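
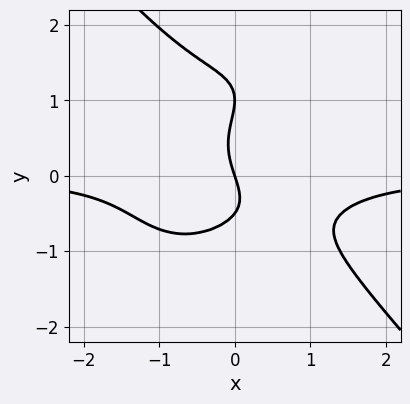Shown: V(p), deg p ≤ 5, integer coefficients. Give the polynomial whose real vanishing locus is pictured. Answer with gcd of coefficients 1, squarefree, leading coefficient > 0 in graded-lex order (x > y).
3*x^3*y + 2*y^4 - 3*y^3 + 3*x + y

1. The degree is 4 — the shape is more complex than any degree-3 curve.
2. Reading off the gridlines: among the integer gridlines, it crosses the y-axis at y ∈ {0, 1}; it crosses the x-axis at the gridline x = 0.
3. These observations pin down the coefficients.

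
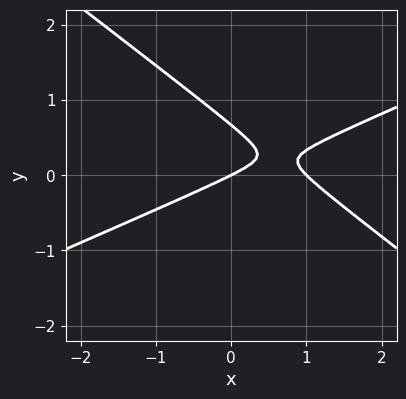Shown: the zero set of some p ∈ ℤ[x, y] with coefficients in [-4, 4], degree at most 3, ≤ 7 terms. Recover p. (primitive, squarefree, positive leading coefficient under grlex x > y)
(a) Degree: no degree-1 curve has this shape, so deg p = 2.
(b) From the visible intercepts: the x-axis gridline crossings are at x ∈ {0, 1}; it crosses the y-axis at the gridline y = 0.
(c) These observations pin down the coefficients.

x^2 - x*y - 3*y^2 - x + 2*y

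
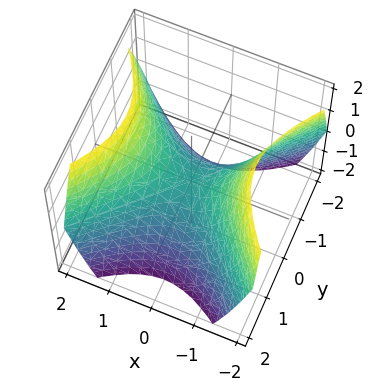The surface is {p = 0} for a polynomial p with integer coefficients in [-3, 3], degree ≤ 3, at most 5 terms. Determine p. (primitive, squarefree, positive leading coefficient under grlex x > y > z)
Degree: a hyperbolic paraboloid; a quadric, so deg p = 2.
Symmetries: the x ↦ −x reflection is a symmetry, so x appears only in even powers; the y ↦ −y reflection is a symmetry, so y appears only in even powers.
From the visible intercepts: it meets the y-axis at y = 0 (among the integer gridlines); it crosses the x-axis at the gridline x = 0; it crosses the z-axis at the gridline z = 0.
These observations pin down the coefficients.

x^2 - y^2 - z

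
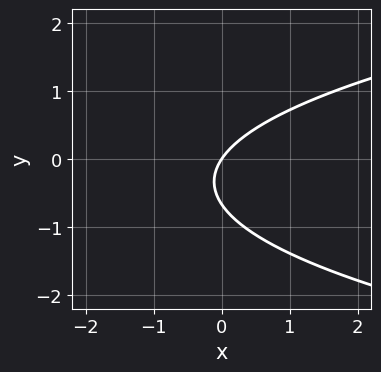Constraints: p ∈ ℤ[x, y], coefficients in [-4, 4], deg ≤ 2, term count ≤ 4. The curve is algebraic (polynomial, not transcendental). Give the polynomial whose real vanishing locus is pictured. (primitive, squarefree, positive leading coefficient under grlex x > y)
(a) The degree is 2 — the shape is more complex than any degree-1 curve.
(b) Against the integer gridlines: one y-axis crossing is at y = 0; one x-axis crossing is at x = 0.
(c) Assembling these constraints gives the stated polynomial.

3*y^2 - 3*x + 2*y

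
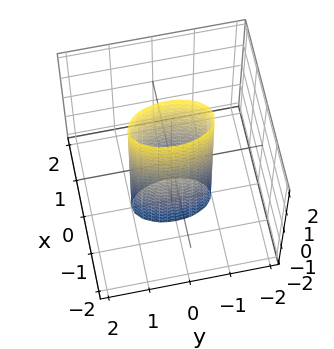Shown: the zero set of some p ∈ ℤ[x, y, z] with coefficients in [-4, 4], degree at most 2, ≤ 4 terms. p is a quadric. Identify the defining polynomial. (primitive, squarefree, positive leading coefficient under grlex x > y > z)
3*x^2 + y^2 - 1

First, the degree is 2 — a cylinder; a quadric.
Next, symmetries: mirror symmetry z ↦ −z ⇒ only even powers of z; mirror symmetry x ↦ −x ⇒ only even powers of x; it's symmetric under y → −y, forcing even powers of y.
Then, observable constraints: the y-axis gridline crossings are at y ∈ {-1, 1}; no z-intercept at any integer in the box.
Finally, the integer polynomial consistent with all of this is the stated p.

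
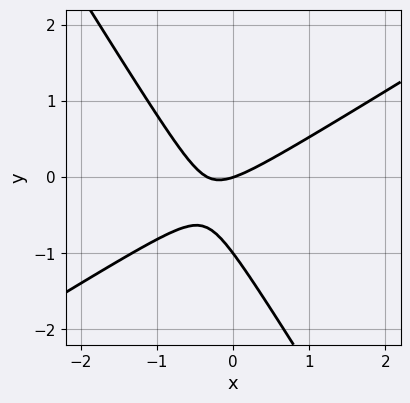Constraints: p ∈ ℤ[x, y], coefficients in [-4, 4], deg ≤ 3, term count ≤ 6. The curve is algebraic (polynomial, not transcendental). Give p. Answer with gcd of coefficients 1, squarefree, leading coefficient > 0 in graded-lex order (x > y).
The degree is 2 — a generic line meets the curve in up to 2 points.
Checking where it meets the axes: it meets the x-axis at x = 0 (among the integer gridlines); the y-axis gridline crossings are at y ∈ {-1, 0}.
These observations pin down the coefficients.

3*x^2 - 3*x*y - 3*y^2 + x - 3*y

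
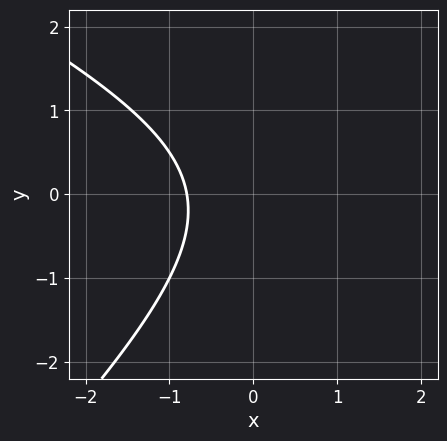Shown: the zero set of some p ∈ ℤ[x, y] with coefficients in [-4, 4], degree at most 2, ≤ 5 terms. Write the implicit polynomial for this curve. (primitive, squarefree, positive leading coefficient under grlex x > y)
x^2 + x*y - 2*y^2 - 3*x - 3

(a) Degree: no degree-1 curve has this shape, so deg p = 2.
(b) From the visible intercepts: it misses every integer gridline on the y-axis.
(c) The integer polynomial consistent with all of this is the stated p.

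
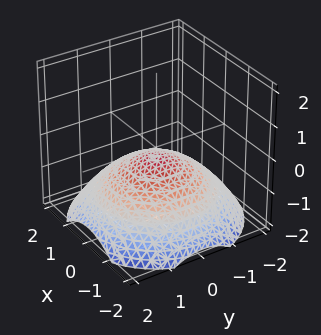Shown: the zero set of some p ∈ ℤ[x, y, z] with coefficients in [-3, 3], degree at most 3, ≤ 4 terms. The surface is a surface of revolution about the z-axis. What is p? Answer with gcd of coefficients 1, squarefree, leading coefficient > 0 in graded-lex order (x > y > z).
deg p = 2.
By symmetry, the z-axis is an axis of rotation, so x and y enter only as x² + y².
From the visible intercepts: it misses every integer gridline on the x-axis; a circular section at z = -1 has radius between 1 and 2.
Together with the visible shape, these determine p as stated.

x^2 + y^2 + 3*z + 1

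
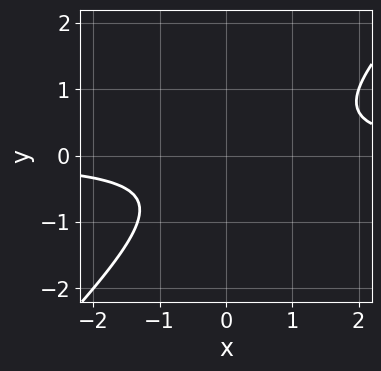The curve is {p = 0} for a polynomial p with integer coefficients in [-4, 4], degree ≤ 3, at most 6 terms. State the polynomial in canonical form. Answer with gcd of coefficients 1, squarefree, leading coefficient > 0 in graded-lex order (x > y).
1. The degree is 2 — no degree-1 curve has this shape.
2. Against the integer gridlines: it misses every integer gridline on the x-axis; the curve avoids every integer y-axis point in the box.
3. Solving for integer coefficients yields p as stated.

3*x*y - 3*y^2 - y - 2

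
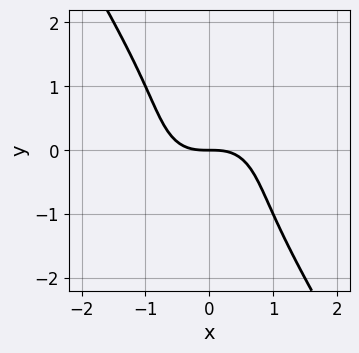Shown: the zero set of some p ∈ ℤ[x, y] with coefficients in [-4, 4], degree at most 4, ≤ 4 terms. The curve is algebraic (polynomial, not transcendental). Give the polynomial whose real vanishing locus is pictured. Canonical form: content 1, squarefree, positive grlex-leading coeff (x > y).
3*x^3 + 2*x*y^2 + 2*y^3 + 3*y

(a) The degree is 3 — the shape is more complex than any degree-2 curve.
(b) Reading off the gridlines: it crosses the y-axis at the gridline y = 0; it crosses the x-axis at the gridline x = 0.
(c) Putting this together gives p.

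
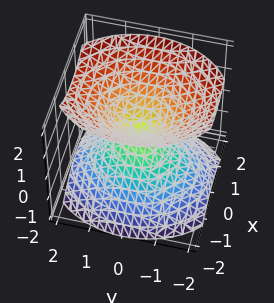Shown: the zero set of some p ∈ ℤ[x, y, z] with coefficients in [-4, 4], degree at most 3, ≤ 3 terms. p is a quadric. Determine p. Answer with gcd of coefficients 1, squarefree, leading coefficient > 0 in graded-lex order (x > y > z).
3*x^2 + 2*y^2 - 3*z^2

1. There are 2 components.
2. The degree is 2 — two nappes meeting at a single point; a quadric.
3. Symmetries: it's symmetric under y → −y, forcing even powers of y; it's symmetric under x → −x, forcing even powers of x; the z ↦ −z reflection is a symmetry, so z appears only in even powers.
4. Observable constraints: it crosses the z-axis at the gridline z = 0; it meets the x-axis at x = 0 (among the integer gridlines); one y-axis crossing is at y = 0.
5. These observations pin down the coefficients.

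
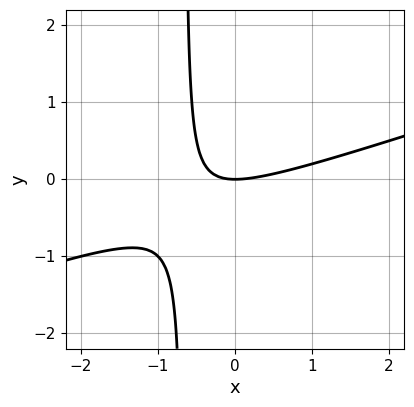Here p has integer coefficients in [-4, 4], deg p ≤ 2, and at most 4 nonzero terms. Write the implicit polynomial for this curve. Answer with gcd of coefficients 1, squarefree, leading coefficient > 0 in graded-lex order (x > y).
First, the degree is 2 — no degree-1 curve has this shape.
Next, against the integer gridlines: it crosses the y-axis at the gridline y = 0; one x-axis crossing is at x = 0.
Finally, matching integer coefficients to the picture gives p.

x^2 - 3*x*y - 2*y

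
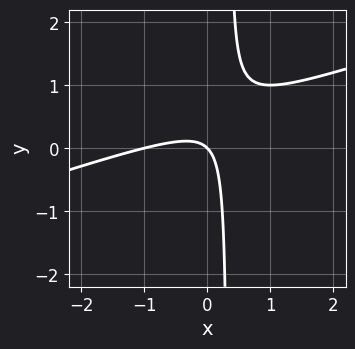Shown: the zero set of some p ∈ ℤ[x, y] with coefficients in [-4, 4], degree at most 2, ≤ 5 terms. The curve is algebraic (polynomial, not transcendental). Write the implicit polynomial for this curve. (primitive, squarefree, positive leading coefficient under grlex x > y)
x^2 - 3*x*y + x + y

deg p = 2.
Against the integer gridlines: one y-axis crossing is at y = 0; the x-axis gridline crossings are at x ∈ {-1, 0}.
Together with the visible shape, these determine p as stated.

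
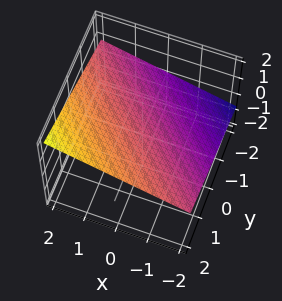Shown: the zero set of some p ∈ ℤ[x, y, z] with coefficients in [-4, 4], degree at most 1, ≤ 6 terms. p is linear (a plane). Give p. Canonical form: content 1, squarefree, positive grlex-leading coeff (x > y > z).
x + y - 3*z + 2

deg p = 1. Every cross-section is a straight line — this is a plane.
Checking where it meets the axes: one y-axis crossing is at y = -2; it crosses the x-axis at the gridline x = -2.
Together with the visible shape, these determine p as stated.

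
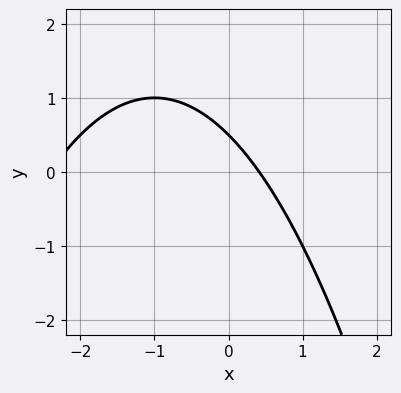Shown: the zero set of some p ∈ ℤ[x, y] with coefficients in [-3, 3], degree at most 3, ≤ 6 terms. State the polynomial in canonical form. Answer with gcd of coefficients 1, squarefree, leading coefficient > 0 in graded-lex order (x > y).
The degree is 2 — no degree-1 curve has this shape.
The integer polynomial consistent with all of this is the stated p.

x^2 + 2*x + 2*y - 1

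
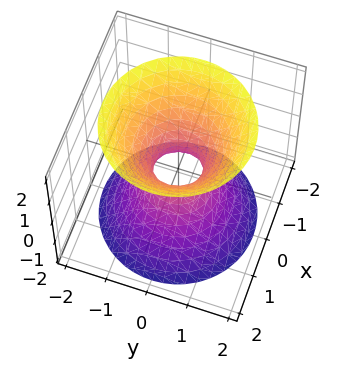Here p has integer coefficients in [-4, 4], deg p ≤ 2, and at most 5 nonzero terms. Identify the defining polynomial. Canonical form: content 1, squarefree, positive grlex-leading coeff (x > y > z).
First, deg p = 2.
Then, symmetries: it's symmetric under z → −z, forcing even powers of z; the z-axis is an axis of rotation, so x and y enter only as x² + y².
Then, observable constraints: the surface avoids every integer z-axis point in the box; a circular section at z = -1 has radius exactly 1.
Finally, the integer polynomial consistent with all of this is the stated p.

3*x^2 + 3*y^2 - 2*z^2 - 1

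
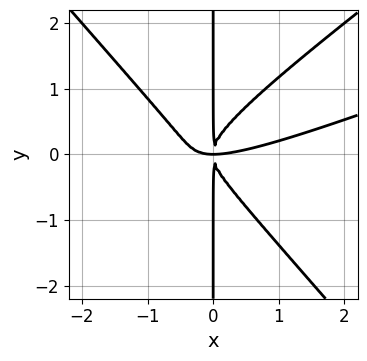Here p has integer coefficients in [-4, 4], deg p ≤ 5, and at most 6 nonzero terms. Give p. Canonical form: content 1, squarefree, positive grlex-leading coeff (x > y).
The degree is 4 — a generic line meets the curve in up to 4 points.
From the axis intercepts and sections: the visible y-axis segment lies entirely on the curve.
These observations pin down the coefficients.

x^4 - 3*x^3*y + 3*x*y^3 - 2*x^2*y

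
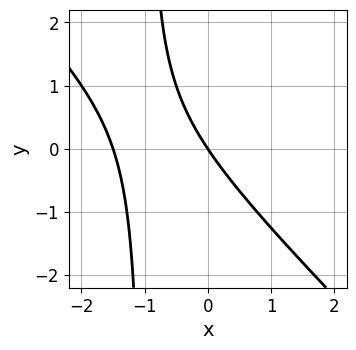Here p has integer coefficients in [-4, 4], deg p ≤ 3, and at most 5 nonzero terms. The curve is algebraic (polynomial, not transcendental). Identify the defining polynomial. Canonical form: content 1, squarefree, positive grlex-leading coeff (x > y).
2*x^2 + 2*x*y + 3*x + 2*y

1. Degree: no degree-1 curve has this shape, so deg p = 2.
2. Against the integer gridlines: it crosses the y-axis at the gridline y = 0; it crosses the x-axis at the gridline x = 0.
3. Putting this together gives p.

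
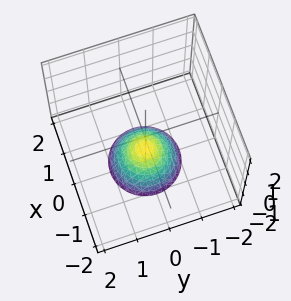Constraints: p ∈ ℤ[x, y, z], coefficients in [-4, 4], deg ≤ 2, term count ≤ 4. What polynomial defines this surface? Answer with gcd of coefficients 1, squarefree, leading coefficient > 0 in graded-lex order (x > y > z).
x^2 + y^2 + z + 1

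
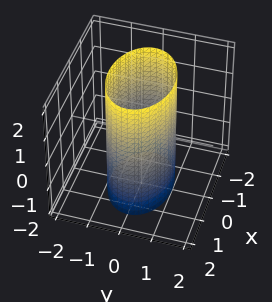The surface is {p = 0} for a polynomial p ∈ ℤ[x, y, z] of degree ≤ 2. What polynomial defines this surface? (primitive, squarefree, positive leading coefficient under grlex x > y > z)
x^2 + 2*y^2 - 2

First, degree: a cylinder; a quadric, so deg p = 2.
Then, symmetries: mirror symmetry x ↦ −x ⇒ only even powers of x; mirror symmetry z ↦ −z ⇒ only even powers of z; it's symmetric under y → −y, forcing even powers of y.
Next, from the axis intercepts and sections: the surface avoids every integer z-axis point in the box; the y-axis gridline crossings are at y ∈ {-1, 1}.
Finally, the integer polynomial consistent with all of this is the stated p.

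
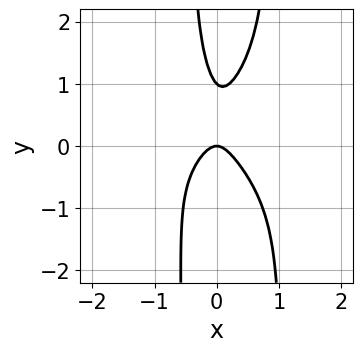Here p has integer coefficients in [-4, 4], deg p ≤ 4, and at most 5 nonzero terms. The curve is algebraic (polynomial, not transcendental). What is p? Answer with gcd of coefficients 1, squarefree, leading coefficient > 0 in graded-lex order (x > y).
Degree: a generic line meets the curve in up to 4 points, so deg p = 4.
Reading off the gridlines: the y-axis gridline crossings are at y ∈ {0, 1}; it crosses the x-axis at the gridline x = 0.
The integer polynomial consistent with all of this is the stated p.

2*x^2*y^2 - x*y^2 + 3*x^2 - y^2 + y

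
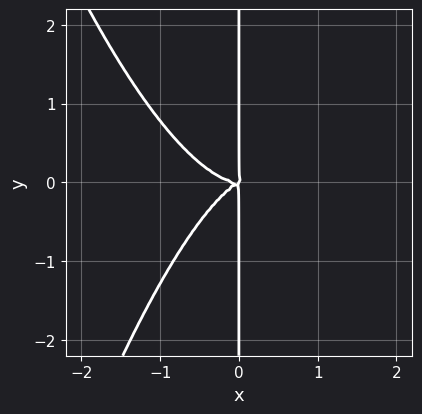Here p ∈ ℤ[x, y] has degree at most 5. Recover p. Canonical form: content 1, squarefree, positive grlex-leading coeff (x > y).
(a) Degree: the shape is more complex than any degree-3 curve, so deg p = 4.
(b) From the axis intercepts and sections: the visible y-axis segment lies entirely on the curve.
(c) Solving for integer coefficients yields p as stated.

2*x^4 - x^2*y + 2*x*y^2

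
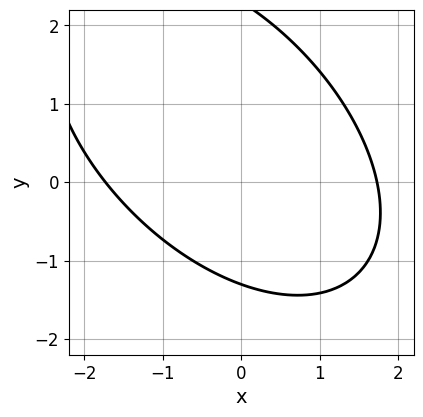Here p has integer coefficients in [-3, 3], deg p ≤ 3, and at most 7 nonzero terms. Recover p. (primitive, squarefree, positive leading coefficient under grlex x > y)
1. Degree: no degree-1 curve has this shape, so deg p = 2.
2. Solving for integer coefficients yields p as stated.

x^2 + x*y + y^2 - y - 3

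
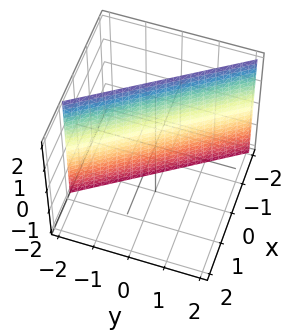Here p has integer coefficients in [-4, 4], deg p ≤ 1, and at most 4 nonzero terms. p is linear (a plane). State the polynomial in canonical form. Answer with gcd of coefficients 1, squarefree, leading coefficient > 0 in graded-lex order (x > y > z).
First, degree: every cross-section is a straight line — this is a plane, so deg p = 1.
Next, reading off the gridlines: it misses every integer gridline on the z-axis; one y-axis crossing is at y = -1.
Finally, fitting integer coefficients to these (and the overall shape) gives p.

3*x + 2*y + 2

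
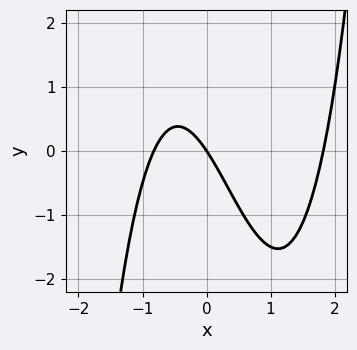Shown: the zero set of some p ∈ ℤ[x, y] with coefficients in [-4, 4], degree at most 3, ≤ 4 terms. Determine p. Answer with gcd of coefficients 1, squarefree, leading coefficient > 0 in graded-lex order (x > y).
(a) deg p = 3. A generic line meets the curve in up to 3 points.
(b) Against the integer gridlines: one y-axis crossing is at y = 0; it crosses the x-axis at the gridline x = 0.
(c) Solving for integer coefficients yields p as stated.

2*x^3 - 2*x^2 - 3*x - 2*y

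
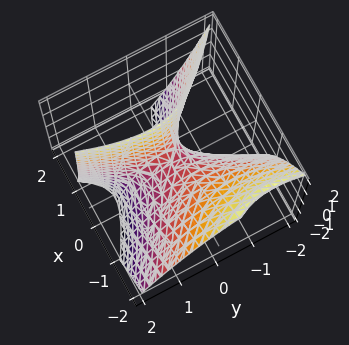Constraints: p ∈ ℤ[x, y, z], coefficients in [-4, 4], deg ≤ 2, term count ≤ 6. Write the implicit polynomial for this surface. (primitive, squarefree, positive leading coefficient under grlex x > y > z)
3*x^2 + 3*x*y + 3*x*z - 2*y^2 - 2*z

(a) The degree is 2 — no degree-1 surface has this shape.
(b) From the visible intercepts: it meets the z-axis at z = 0 (among the integer gridlines); it crosses the y-axis at the gridline y = 0; one x-axis crossing is at x = 0.
(c) These observations pin down the coefficients.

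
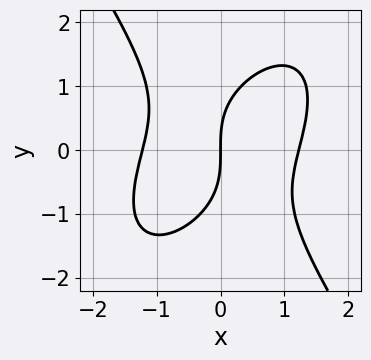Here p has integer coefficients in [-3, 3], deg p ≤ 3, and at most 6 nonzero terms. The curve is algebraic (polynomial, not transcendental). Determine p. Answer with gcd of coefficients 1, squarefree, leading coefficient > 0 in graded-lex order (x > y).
2*x^3 - x^2*y + y^3 - 3*x

1. deg p = 3.
2. From the visible intercepts: it meets the x-axis at x = 0 (among the integer gridlines); it meets the y-axis at y = 0 (among the integer gridlines).
3. Putting this together gives p.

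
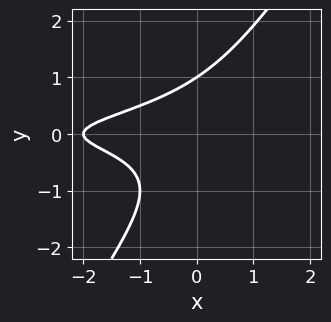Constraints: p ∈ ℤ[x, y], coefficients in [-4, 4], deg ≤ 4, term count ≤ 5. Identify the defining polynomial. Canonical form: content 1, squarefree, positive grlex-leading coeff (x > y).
(a) The degree is 3 — the shape is more complex than any degree-2 curve.
(b) From the axis intercepts and sections: it meets the x-axis at x = -2 (among the integer gridlines); it crosses the y-axis at the gridline y = 1.
(c) Putting this together gives p.

3*x*y^2 - 2*y^3 + x + 2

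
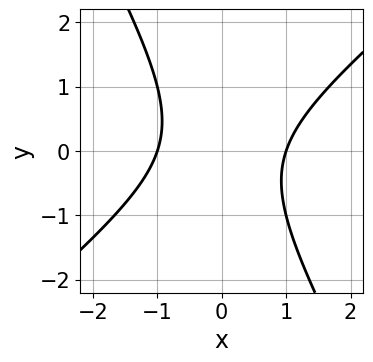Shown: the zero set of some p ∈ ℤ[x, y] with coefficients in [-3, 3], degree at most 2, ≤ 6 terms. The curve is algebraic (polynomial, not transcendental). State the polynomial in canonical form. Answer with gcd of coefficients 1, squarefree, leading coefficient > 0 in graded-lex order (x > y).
1. The degree is 2 — no degree-1 curve has this shape.
2. From the axis intercepts and sections: no y-intercept at any integer in the box; the x-axis gridline crossings are at x ∈ {-1, 1}.
3. Together with the visible shape, these determine p as stated.

3*x^2 - 2*x*y - 2*y^2 - 3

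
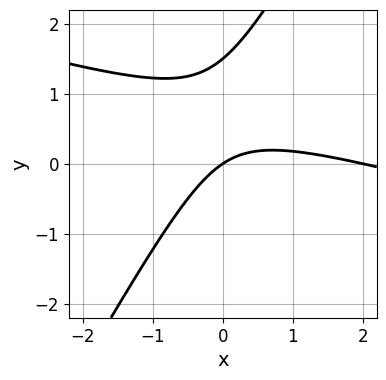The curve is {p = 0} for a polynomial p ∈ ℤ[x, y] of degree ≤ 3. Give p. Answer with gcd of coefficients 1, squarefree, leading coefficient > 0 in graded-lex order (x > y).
x^2 + 3*x*y - 2*y^2 - 2*x + 3*y

First, degree: the shape is more complex than any degree-1 curve, so deg p = 2.
Then, reading off the gridlines: among the integer gridlines, it crosses the x-axis at x ∈ {0, 2}; it crosses the y-axis at the gridline y = 0.
Finally, matching integer coefficients to the picture gives p.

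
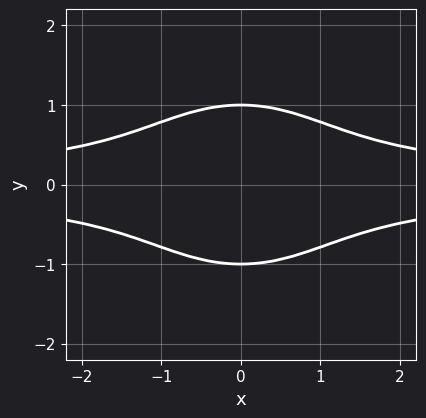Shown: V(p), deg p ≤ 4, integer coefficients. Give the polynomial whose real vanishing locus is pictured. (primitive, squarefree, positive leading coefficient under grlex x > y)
x^2*y^2 + y^4 - 1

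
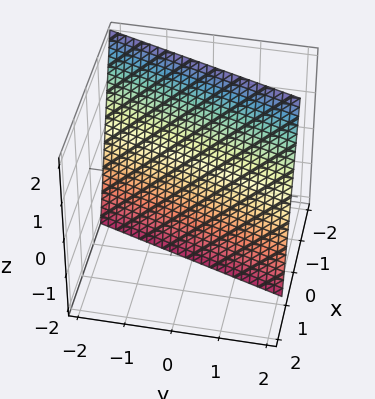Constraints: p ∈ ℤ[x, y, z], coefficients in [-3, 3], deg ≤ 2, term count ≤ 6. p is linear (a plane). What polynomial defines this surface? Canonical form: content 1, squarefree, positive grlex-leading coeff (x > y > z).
Degree: the surface is flat (a plane), so deg p = 1.
Checking where it meets the axes: one z-axis crossing is at z = -2; it meets the y-axis at y = 2 (among the integer gridlines).
Fitting integer coefficients to these (and the overall shape) gives p.

3*x - y + z + 2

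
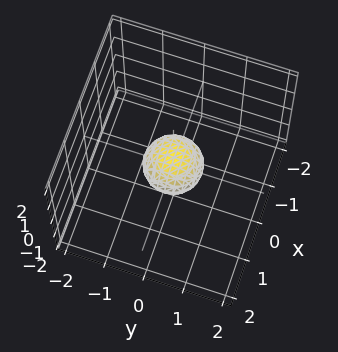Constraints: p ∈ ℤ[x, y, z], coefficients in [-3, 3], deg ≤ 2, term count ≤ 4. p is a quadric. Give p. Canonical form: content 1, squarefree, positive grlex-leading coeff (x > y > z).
2*x^2 + 2*y^2 + 3*z^2 - 1

Degree: bounded and convex; a quadric, so deg p = 2.
Symmetries: mirror symmetry z ↦ −z ⇒ only even powers of z; the surface is invariant under rotation about z: p = q(x² + y², z).
From the axis intercepts and sections: a circular section at z = 0 has radius between 0 and 1.
Assembling these constraints gives the stated polynomial.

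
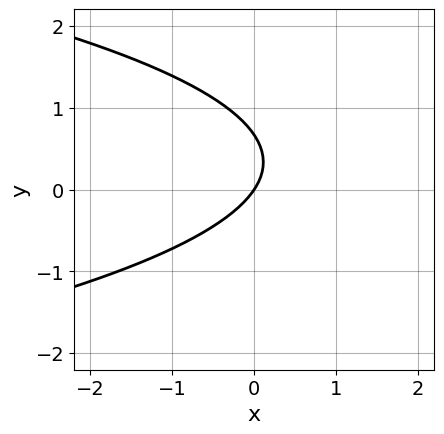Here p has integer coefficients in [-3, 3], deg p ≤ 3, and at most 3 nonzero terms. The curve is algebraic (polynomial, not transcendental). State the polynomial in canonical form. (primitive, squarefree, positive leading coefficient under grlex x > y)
First, deg p = 2.
Next, from the axis intercepts and sections: it meets the y-axis at y = 0 (among the integer gridlines); one x-axis crossing is at x = 0.
Finally, putting this together gives p.

3*y^2 + 3*x - 2*y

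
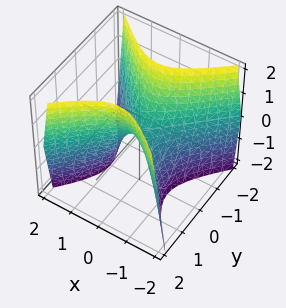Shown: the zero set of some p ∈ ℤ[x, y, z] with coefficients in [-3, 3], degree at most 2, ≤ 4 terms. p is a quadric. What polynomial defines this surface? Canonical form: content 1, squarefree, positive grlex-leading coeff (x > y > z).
2*x^2 - 2*y^2 + z

deg p = 2. A hyperbolic paraboloid; a quadric.
Symmetries: it's symmetric under y → −y, forcing even powers of y; mirror symmetry x ↦ −x ⇒ only even powers of x.
Reading off the gridlines: it meets the y-axis at y = 0 (among the integer gridlines); it crosses the z-axis at the gridline z = 0.
Putting this together gives p.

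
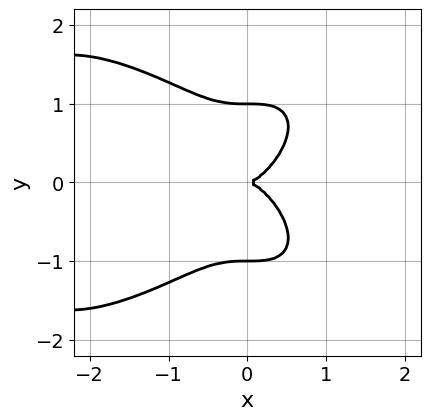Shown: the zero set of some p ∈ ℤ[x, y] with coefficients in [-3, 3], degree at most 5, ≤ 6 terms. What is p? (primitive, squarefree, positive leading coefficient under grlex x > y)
1. deg p = 4. A generic line meets the curve in up to 4 points.
2. Symmetries: mirror symmetry y ↦ −y ⇒ only even powers of y.
3. Reading off the gridlines: the y-axis gridline crossings are at y ∈ {-1, 0, 1}; it meets the x-axis at x = 0 (among the integer gridlines).
4. Fitting integer coefficients to these (and the overall shape) gives p.

x^4 + 2*y^4 + 3*x^3 - 2*y^2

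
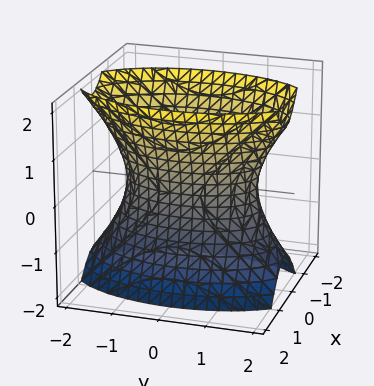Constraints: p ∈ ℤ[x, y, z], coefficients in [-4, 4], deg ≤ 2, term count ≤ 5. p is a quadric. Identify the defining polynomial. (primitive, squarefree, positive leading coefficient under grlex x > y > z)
1. deg p = 2. An hourglass — one-sheet hyperboloid; a quadric.
2. Symmetries: it's symmetric under x → −x, forcing even powers of x; it's symmetric under y → −y, forcing even powers of y; it's symmetric under z → −z, forcing even powers of z.
3. Against the integer gridlines: no z-intercept at any integer in the box.
4. Matching integer coefficients to the picture gives p.

3*x^2 + y^2 - z^2 - 2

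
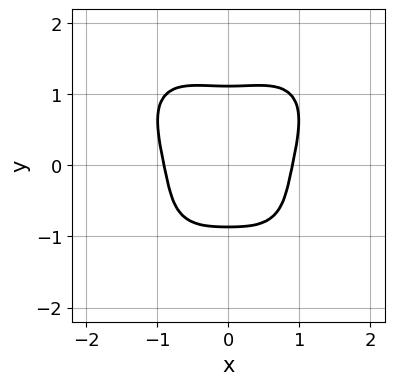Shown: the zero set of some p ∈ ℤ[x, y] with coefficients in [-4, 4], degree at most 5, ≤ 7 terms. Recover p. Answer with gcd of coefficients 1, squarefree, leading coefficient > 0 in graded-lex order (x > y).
First, deg p = 4.
Then, symmetries: mirror symmetry x ↦ −x ⇒ only even powers of x.
Finally, together with the visible shape, these determine p as stated.

3*x^4 + 2*y^4 - x^2*y - y - 2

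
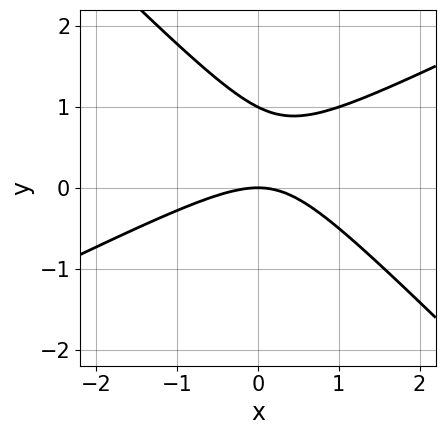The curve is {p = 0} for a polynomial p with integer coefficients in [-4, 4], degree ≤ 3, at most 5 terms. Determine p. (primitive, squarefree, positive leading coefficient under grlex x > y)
x^2 - x*y - 2*y^2 + 2*y

First, deg p = 2.
Next, against the integer gridlines: one x-axis crossing is at x = 0; among the integer gridlines, it crosses the y-axis at y ∈ {0, 1}.
Finally, fitting integer coefficients to these (and the overall shape) gives p.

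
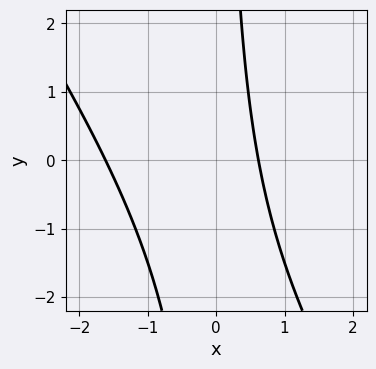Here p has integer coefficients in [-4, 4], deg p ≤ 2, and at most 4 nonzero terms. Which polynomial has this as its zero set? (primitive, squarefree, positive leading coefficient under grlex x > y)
3*x^2 + 2*x*y + 3*x - 3

1. The degree is 2 — the shape is more complex than any degree-1 curve.
2. From the visible intercepts: no y-intercept at any integer in the box.
3. Assembling these constraints gives the stated polynomial.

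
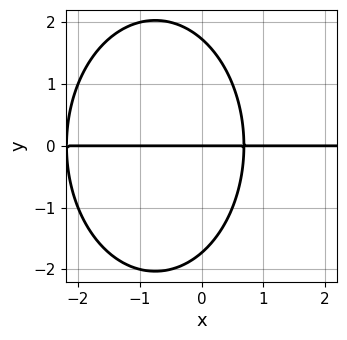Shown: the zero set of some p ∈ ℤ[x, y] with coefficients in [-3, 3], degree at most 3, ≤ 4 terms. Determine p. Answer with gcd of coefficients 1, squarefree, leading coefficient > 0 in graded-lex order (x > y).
2*x^2*y + y^3 + 3*x*y - 3*y

1. Degree: a generic line meets the curve in up to 3 points, so deg p = 3.
2. Reading off the gridlines: the visible x-axis segment lies entirely on the curve; it crosses the y-axis at the gridline y = 0.
3. Putting this together gives p.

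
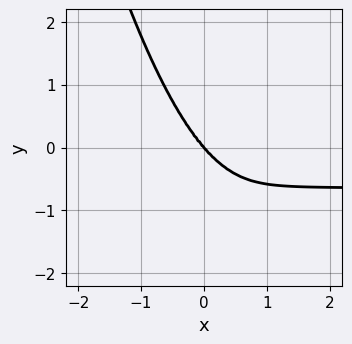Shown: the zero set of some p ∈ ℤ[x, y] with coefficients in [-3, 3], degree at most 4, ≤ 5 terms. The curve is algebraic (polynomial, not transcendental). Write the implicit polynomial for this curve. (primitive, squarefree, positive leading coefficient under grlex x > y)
3*x^3*y - x^2*y^2 + 2*x^3 + 2*x*y^2 + 3*y^3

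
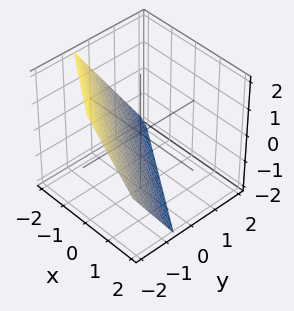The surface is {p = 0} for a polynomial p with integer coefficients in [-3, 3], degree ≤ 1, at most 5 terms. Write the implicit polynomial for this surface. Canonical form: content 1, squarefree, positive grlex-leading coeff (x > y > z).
(a) deg p = 1. Every cross-section is a straight line — this is a plane.
(b) Reading off the gridlines: it crosses the x-axis at the gridline x = -1; it crosses the z-axis at the gridline z = -1.
(c) The integer polynomial consistent with all of this is the stated p.

2*x + 3*y + 2*z + 2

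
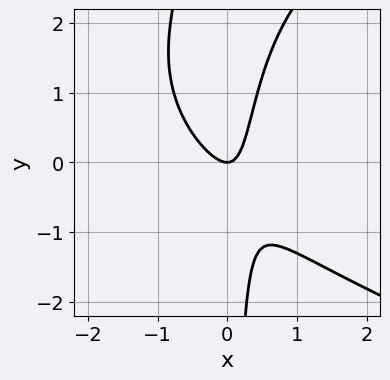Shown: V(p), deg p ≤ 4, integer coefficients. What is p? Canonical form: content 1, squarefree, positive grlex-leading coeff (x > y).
Degree: the shape is more complex than any degree-2 curve, so deg p = 3.
Reading off the gridlines: it crosses the y-axis at the gridline y = 0; one x-axis crossing is at x = 0.
Matching integer coefficients to the picture gives p.

x*y^2 - 3*x^2 - 2*x*y + y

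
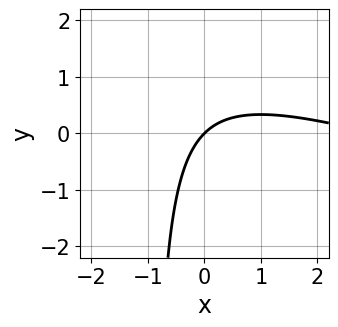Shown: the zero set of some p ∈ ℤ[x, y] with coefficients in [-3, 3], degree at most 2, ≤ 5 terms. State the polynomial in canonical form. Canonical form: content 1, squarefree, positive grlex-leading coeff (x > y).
x^2 + 3*x*y - 3*x + 3*y

deg p = 2.
Observable constraints: one x-axis crossing is at x = 0; it meets the y-axis at y = 0 (among the integer gridlines).
Fitting integer coefficients to these (and the overall shape) gives p.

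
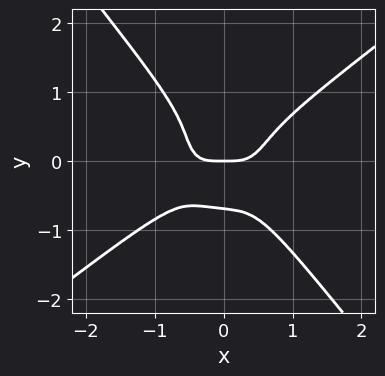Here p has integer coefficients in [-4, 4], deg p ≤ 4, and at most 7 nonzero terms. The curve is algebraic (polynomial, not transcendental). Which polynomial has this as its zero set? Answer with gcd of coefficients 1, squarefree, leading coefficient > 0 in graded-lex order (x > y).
3*x^4 - 2*x^3*y - x*y^3 - 3*y^4 - y

(a) Degree: the shape is more complex than any degree-3 curve, so deg p = 4.
(b) From the axis intercepts and sections: it meets the y-axis at y = 0 (among the integer gridlines); it meets the x-axis at x = 0 (among the integer gridlines).
(c) Fitting integer coefficients to these (and the overall shape) gives p.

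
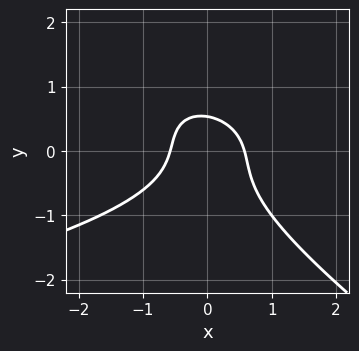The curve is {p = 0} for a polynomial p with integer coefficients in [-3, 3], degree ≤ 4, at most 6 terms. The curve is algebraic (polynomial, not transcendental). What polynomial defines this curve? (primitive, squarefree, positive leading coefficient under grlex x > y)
2*x*y^2 + 3*y^3 + 3*x^2 + y - 1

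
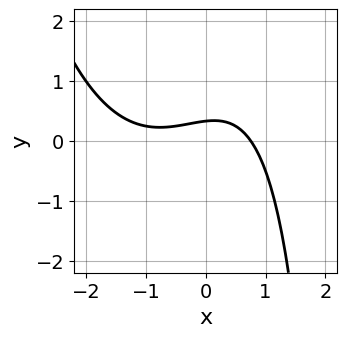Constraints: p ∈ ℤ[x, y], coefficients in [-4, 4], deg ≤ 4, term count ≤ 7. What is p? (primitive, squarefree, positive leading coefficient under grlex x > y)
x^3 + x^2 - x*y + 3*y - 1

(a) The degree is 3 — no degree-2 curve has this shape.
(b) Putting this together gives p.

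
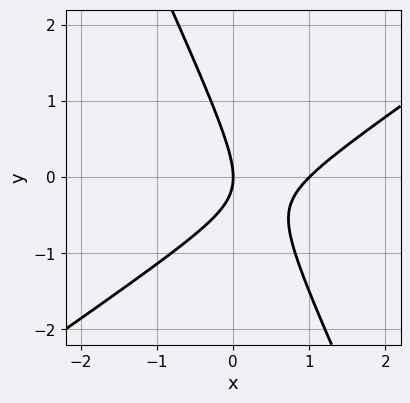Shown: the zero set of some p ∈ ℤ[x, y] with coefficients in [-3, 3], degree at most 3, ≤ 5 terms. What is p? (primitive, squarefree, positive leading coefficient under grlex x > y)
Degree: the shape is more complex than any degree-1 curve, so deg p = 2.
Checking where it meets the axes: it crosses the y-axis at the gridline y = 0; among the integer gridlines, it crosses the x-axis at x ∈ {0, 1}.
Matching integer coefficients to the picture gives p.

3*x^2 - 3*x*y - 2*y^2 - 3*x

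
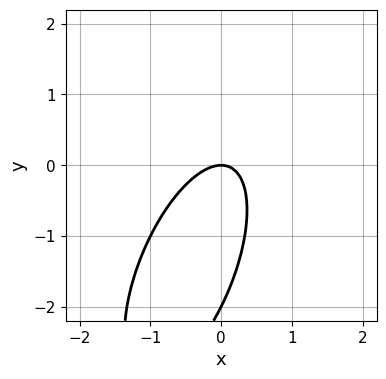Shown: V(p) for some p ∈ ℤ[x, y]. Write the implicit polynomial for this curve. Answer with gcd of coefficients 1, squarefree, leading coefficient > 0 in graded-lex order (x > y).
3*x^2 - 2*x*y + y^2 + 2*y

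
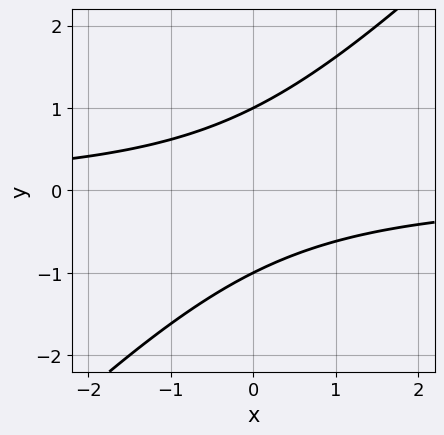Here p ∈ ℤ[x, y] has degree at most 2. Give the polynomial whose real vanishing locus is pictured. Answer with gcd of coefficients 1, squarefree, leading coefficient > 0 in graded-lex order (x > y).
First, degree: a generic line meets the curve in up to 2 points, so deg p = 2.
Then, reading off the gridlines: it misses every integer gridline on the x-axis; among the integer gridlines, it crosses the y-axis at y ∈ {-1, 1}.
Finally, fitting integer coefficients to these (and the overall shape) gives p.

x*y - y^2 + 1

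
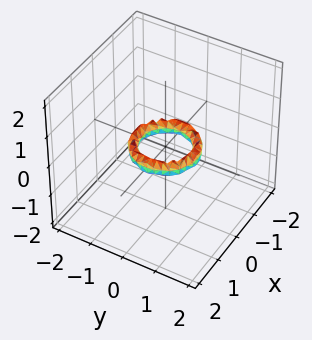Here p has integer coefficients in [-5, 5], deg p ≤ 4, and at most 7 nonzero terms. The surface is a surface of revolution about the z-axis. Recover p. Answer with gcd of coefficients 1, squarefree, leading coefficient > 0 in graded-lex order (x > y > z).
2*x^4 + 4*x^2*y^2 + 2*y^4 - 3*x^2 - 3*y^2 + 2*z^2 + 1

The degree is 4 — the shape is more complex than any degree-3 surface.
Symmetries: the z-axis is an axis of rotation, so x and y enter only as x² + y².
Against the integer gridlines: the y-axis gridline crossings are at y ∈ {-1, 1}; a circular section at z = 0 has radius between 0 and 1; among the integer gridlines, it crosses the x-axis at x ∈ {-1, 1}.
The integer polynomial consistent with all of this is the stated p.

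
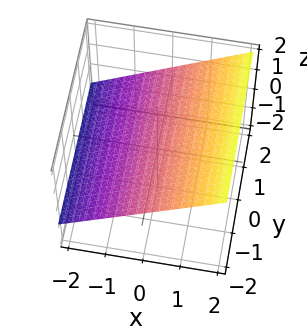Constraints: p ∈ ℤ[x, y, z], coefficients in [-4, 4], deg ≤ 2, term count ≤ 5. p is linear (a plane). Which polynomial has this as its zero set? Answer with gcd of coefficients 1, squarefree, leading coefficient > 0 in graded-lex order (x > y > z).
2*x - 3*z + 2

1. The degree is 1 — the surface is flat (a plane).
2. From the visible intercepts: the surface avoids every integer y-axis point in the box; it crosses the x-axis at the gridline x = -1.
3. These observations pin down the coefficients.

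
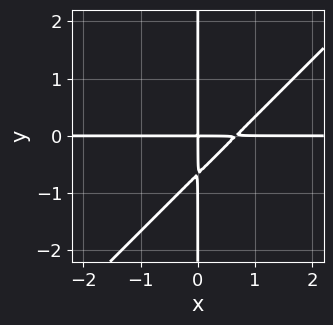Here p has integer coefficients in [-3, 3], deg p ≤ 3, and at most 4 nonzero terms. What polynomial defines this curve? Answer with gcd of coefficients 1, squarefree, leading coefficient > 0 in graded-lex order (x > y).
3*x^2*y - 3*x*y^2 - 2*x*y

First, the degree is 3 — no degree-2 curve has this shape.
Next, reading off the gridlines: the visible x-axis segment lies entirely on the curve; every point of the y-axis in the box is on the curve.
Finally, solving for integer coefficients yields p as stated.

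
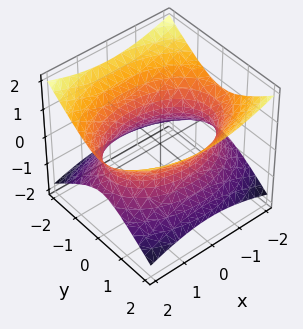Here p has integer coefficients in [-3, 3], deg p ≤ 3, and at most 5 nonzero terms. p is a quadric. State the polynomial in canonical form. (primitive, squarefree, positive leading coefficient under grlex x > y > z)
1. The degree is 2 — an hourglass — one-sheet hyperboloid; a quadric.
2. Symmetries: mirror symmetry y ↦ −y ⇒ only even powers of y; it's symmetric under z → −z, forcing even powers of z; mirror symmetry x ↦ −x ⇒ only even powers of x.
3. From the axis intercepts and sections: no z-intercept at any integer in the box.
4. Solving for integer coefficients yields p as stated.

x^2 + 2*y^2 - 3*z^2 - 3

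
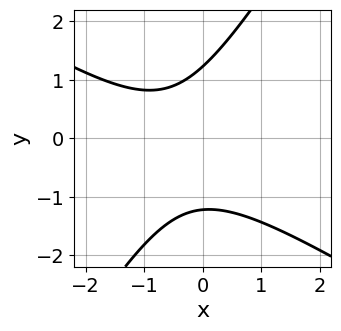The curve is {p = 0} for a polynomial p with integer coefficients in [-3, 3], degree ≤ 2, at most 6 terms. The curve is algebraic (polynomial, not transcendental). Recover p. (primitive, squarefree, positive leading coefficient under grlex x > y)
2*x^2 + 2*x*y - 2*y^2 + 2*x + 3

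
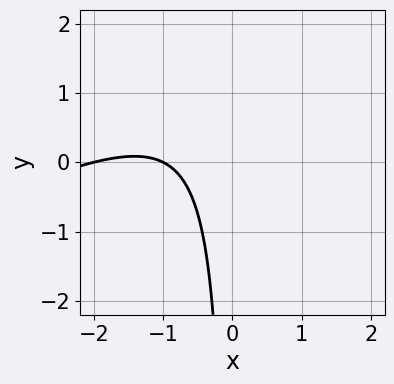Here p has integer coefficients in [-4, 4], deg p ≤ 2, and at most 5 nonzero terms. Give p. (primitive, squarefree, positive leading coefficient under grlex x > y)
x^2 - 2*x*y + 3*x + 2

1. The degree is 2 — a generic line meets the curve in up to 2 points.
2. Reading off the gridlines: among the integer gridlines, it crosses the x-axis at x ∈ {-2, -1}; it misses every integer gridline on the y-axis.
3. Putting this together gives p.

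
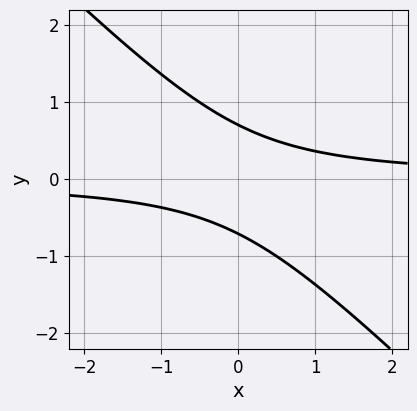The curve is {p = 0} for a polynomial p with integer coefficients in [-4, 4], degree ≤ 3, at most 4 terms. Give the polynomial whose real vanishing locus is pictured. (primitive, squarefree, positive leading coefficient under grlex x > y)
2*x*y + 2*y^2 - 1

First, degree: the shape is more complex than any degree-1 curve, so deg p = 2.
Then, reading off the gridlines: it misses every integer gridline on the x-axis.
Finally, assembling these constraints gives the stated polynomial.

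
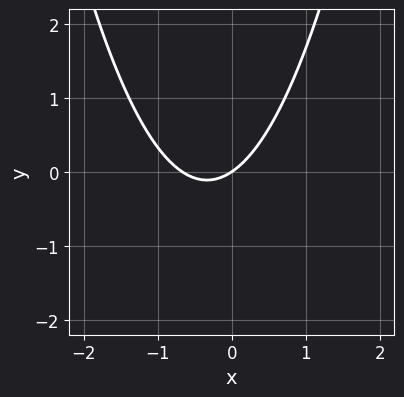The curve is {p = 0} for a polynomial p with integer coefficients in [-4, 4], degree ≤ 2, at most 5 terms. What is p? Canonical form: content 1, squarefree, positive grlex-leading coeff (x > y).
3*x^2 + 2*x - 3*y

First, the degree is 2 — a generic line meets the curve in up to 2 points.
Next, from the axis intercepts and sections: it crosses the y-axis at the gridline y = 0; it meets the x-axis at x = 0 (among the integer gridlines).
Finally, matching integer coefficients to the picture gives p.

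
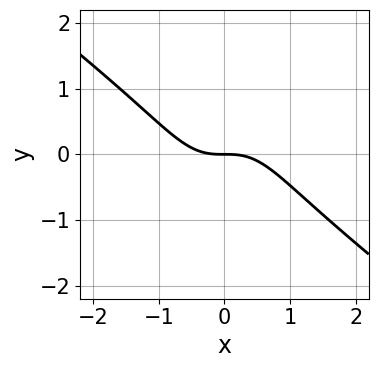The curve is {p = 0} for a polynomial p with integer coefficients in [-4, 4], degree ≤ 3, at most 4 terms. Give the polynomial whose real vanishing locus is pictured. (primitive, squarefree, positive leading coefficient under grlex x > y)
1. The degree is 3 — the shape is more complex than any degree-2 curve.
2. Observable constraints: one y-axis crossing is at y = 0; one x-axis crossing is at x = 0.
3. Solving for integer coefficients yields p as stated.

2*x^3 + 2*x^2*y + y^3 + 2*y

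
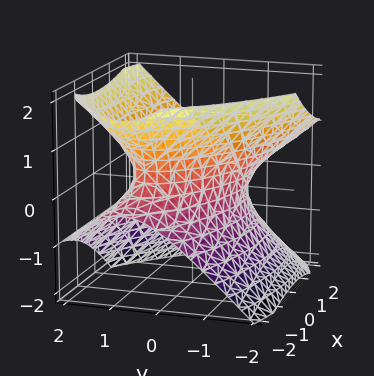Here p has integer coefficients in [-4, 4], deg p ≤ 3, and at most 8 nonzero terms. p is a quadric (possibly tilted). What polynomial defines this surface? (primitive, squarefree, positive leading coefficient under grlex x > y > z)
x^2 + 2*x*y - 2*x*z + 3*y^2 - 3*z^2 - 2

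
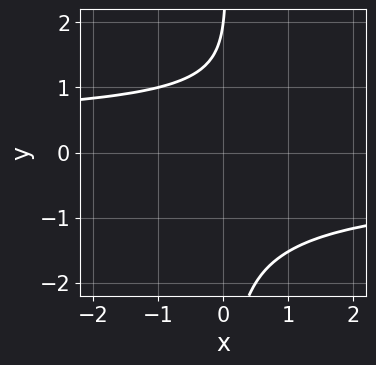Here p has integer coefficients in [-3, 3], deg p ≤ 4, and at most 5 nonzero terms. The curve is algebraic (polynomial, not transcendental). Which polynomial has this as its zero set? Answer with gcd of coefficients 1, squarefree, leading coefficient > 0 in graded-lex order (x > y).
First, the degree is 4 — the shape is more complex than any degree-3 curve.
Then, from the axis intercepts and sections: one y-axis crossing is at y = 2; no x-intercept at any integer in the box.
Finally, assembling these constraints gives the stated polynomial.

x*y^3 - y + 2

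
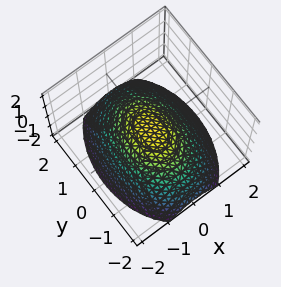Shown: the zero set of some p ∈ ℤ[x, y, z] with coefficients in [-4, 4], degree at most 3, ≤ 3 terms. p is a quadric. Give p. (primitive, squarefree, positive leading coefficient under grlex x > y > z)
2*x^2 + y^2 + 3*z

deg p = 2. A paraboloid; a quadric.
Symmetries: mirror symmetry x ↦ −x ⇒ only even powers of x; it's symmetric under y → −y, forcing even powers of y.
Against the integer gridlines: it crosses the z-axis at the gridline z = 0; it meets the y-axis at y = 0 (among the integer gridlines); it crosses the x-axis at the gridline x = 0.
Putting this together gives p.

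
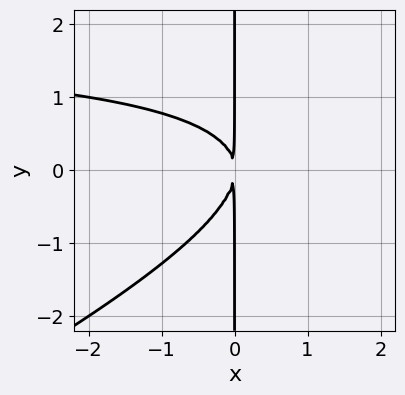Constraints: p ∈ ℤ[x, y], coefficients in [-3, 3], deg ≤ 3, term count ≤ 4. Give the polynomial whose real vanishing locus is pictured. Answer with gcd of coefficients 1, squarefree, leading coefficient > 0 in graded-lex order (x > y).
deg p = 3. The shape is more complex than any degree-2 curve.
From the visible intercepts: the visible y-axis segment lies entirely on the curve.
Assembling these constraints gives the stated polynomial.

x^2*y - 2*x*y^2 - 2*x^2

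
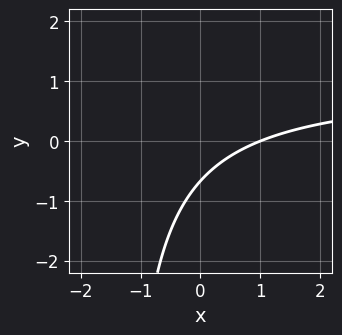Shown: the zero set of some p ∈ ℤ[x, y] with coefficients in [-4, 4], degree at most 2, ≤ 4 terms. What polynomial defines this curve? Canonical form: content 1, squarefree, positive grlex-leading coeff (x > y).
1. Degree: no degree-1 curve has this shape, so deg p = 2.
2. Reading off the gridlines: it meets the x-axis at x = 1 (among the integer gridlines).
3. Assembling these constraints gives the stated polynomial.

2*x*y - 2*x + 3*y + 2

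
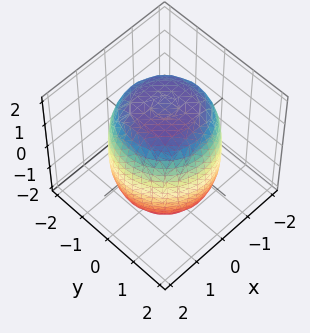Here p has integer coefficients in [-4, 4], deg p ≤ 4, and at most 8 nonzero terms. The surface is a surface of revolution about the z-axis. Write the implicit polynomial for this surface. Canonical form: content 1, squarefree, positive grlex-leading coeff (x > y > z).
x^4 + 2*x^2*y^2 + y^4 - x^2 - y^2 + z^2 - 3

First, deg p = 4. The shape is more complex than any degree-3 surface.
Then, by symmetry, the surface is invariant under rotation about z: p = q(x² + y², z).
Then, from the visible intercepts: a circular section at z = 0 has radius between 1 and 2.
Finally, the integer polynomial consistent with all of this is the stated p.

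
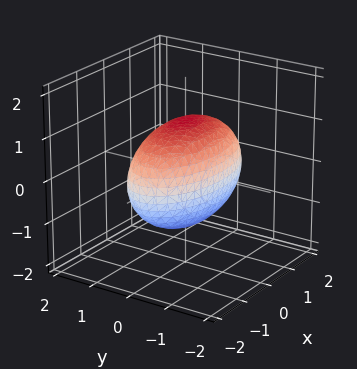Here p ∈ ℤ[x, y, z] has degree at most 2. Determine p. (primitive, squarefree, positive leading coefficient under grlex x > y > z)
x^2 + 3*y^2 + 2*z^2 - 3

(a) deg p = 2.
(b) Symmetries: the x ↦ −x reflection is a symmetry, so x appears only in even powers; it's symmetric under z → −z, forcing even powers of z; the y ↦ −y reflection is a symmetry, so y appears only in even powers.
(c) From the visible intercepts: the y-axis gridline crossings are at y ∈ {-1, 1}.
(d) Fitting integer coefficients to these (and the overall shape) gives p.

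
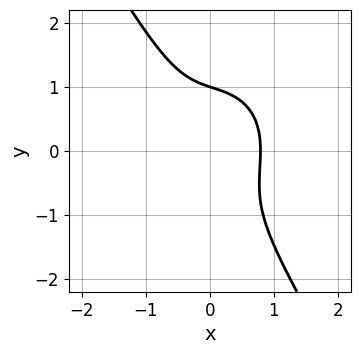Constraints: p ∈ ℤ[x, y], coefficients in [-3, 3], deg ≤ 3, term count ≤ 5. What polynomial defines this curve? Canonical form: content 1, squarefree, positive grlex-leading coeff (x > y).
The degree is 3 — a generic line meets the curve in up to 3 points.
From the visible intercepts: it meets the y-axis at y = 1 (among the integer gridlines).
The integer polynomial consistent with all of this is the stated p.

2*x^3 + x*y^2 + y^3 - 1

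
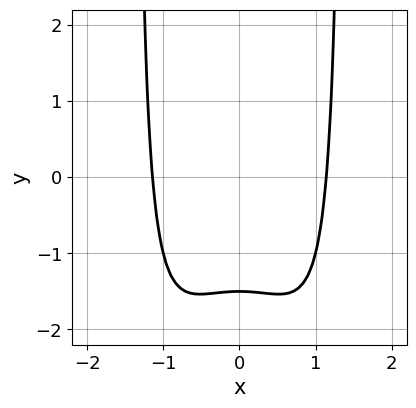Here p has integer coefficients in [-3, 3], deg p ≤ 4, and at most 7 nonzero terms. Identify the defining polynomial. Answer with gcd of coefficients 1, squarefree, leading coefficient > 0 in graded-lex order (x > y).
Degree: a generic line meets the curve in up to 4 points, so deg p = 4.
Symmetries: it's symmetric under x → −x, forcing even powers of x.
The integer polynomial consistent with all of this is the stated p.

x^4 + x^2*y + x^2 - 2*y - 3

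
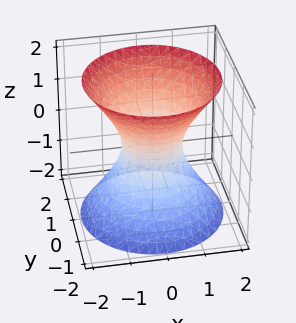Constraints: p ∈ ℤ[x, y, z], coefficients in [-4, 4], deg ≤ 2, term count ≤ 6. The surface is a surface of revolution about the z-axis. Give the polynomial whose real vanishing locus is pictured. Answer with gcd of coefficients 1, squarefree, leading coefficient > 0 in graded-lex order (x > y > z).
(a) deg p = 2.
(b) By symmetry, every cross-section ⟂ z is a circle, so x, y appear only via x² + y².
(c) Observable constraints: no z-intercept at any integer in the box; a circular section at z = -2 has radius between 1 and 2.
(d) Solving for integer coefficients yields p as stated.

3*x^2 + 3*y^2 - 2*z^2 - 2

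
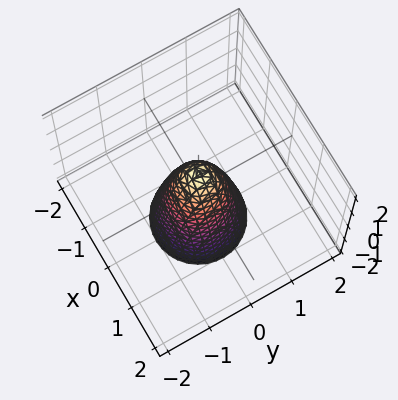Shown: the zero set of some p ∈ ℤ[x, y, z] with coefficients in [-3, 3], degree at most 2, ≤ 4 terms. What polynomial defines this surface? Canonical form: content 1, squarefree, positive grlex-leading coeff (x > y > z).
First, the degree is 2 — a generic line meets the surface in up to 2 points.
Then, by symmetry, the z-axis is an axis of rotation, so x and y enter only as x² + y².
Next, from the axis intercepts and sections: it meets the z-axis at z = 1 (among the integer gridlines); a circular section at z = -2 has radius exactly 1.
Finally, fitting integer coefficients to these (and the overall shape) gives p.

3*x^2 + 3*y^2 + z - 1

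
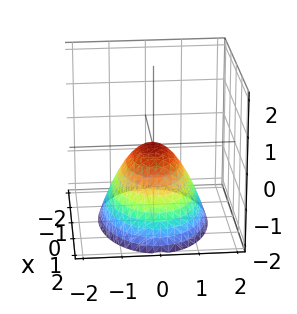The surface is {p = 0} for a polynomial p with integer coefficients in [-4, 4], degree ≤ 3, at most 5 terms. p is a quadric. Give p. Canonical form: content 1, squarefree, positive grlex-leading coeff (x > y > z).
x^2 + 2*y^2 + 2*z

First, the degree is 2 — a paraboloid; a quadric.
Then, symmetries: it's symmetric under y → −y, forcing even powers of y; it's symmetric under x → −x, forcing even powers of x.
Then, against the integer gridlines: it meets the z-axis at z = 0 (among the integer gridlines); it meets the y-axis at y = 0 (among the integer gridlines); it crosses the x-axis at the gridline x = 0.
Finally, putting this together gives p.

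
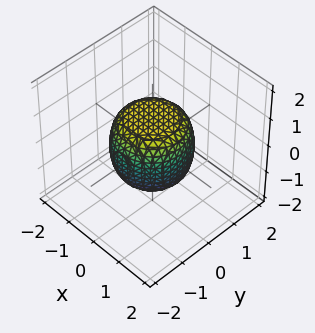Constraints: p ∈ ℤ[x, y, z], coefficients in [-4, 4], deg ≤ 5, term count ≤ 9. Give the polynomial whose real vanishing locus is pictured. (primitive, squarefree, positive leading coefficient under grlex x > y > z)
2*x^4 + 4*x^2*y^2 + 2*y^4 - x^2 - y^2 + 2*z^2 - 2

1. Degree: a generic line meets the surface in up to 4 points, so deg p = 4.
2. Symmetry: every cross-section ⟂ z is a circle, so x, y appear only via x² + y².
3. Checking where it meets the axes: a circular section at z = 1 has radius between 0 and 1; among the integer gridlines, it crosses the z-axis at z ∈ {-1, 1}.
4. Solving for integer coefficients yields p as stated.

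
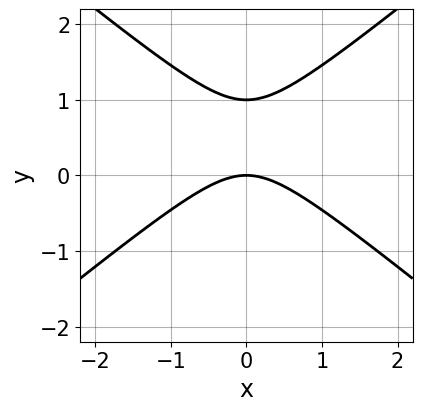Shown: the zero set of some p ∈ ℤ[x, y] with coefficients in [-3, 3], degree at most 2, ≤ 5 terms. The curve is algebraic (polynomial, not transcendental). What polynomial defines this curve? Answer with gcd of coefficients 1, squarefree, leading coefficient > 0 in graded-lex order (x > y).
First, degree: a generic line meets the curve in up to 2 points, so deg p = 2.
Next, symmetries: it's symmetric under x → −x, forcing even powers of x.
Next, against the integer gridlines: the y-axis gridline crossings are at y ∈ {0, 1}; it crosses the x-axis at the gridline x = 0.
Finally, these observations pin down the coefficients.

2*x^2 - 3*y^2 + 3*y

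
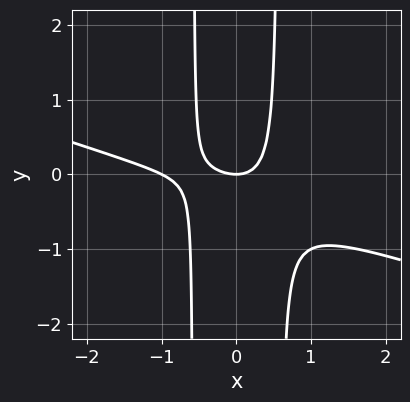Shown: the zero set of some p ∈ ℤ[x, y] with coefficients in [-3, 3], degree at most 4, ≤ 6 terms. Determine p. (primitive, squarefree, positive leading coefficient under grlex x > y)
deg p = 3. A generic line meets the curve in up to 3 points.
From the axis intercepts and sections: among the integer gridlines, it crosses the x-axis at x ∈ {-1, 0}; it crosses the y-axis at the gridline y = 0.
These observations pin down the coefficients.

x^3 + 3*x^2*y + x^2 - y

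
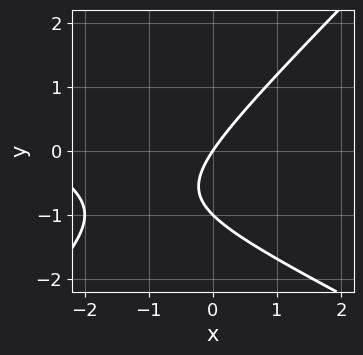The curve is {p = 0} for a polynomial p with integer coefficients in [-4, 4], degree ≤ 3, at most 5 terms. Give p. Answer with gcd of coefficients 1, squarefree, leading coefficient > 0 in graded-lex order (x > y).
x^2 + x*y - 2*y^2 + 3*x - 2*y

First, the degree is 2 — a generic line meets the curve in up to 2 points.
Next, from the visible intercepts: among the integer gridlines, it crosses the y-axis at y ∈ {-1, 0}; it meets the x-axis at x = 0 (among the integer gridlines).
Finally, fitting integer coefficients to these (and the overall shape) gives p.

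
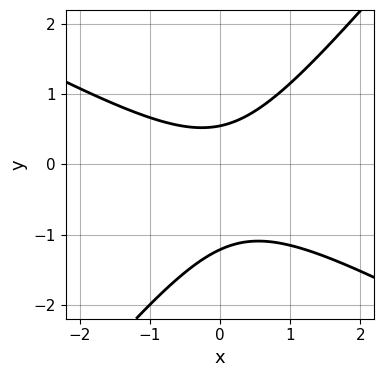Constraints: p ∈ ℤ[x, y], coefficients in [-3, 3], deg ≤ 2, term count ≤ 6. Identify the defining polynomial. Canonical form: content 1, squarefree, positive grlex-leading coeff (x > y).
2*x^2 + 2*x*y - 3*y^2 - 2*y + 2

First, deg p = 2.
Then, from the visible intercepts: it misses every integer gridline on the x-axis.
Finally, together with the visible shape, these determine p as stated.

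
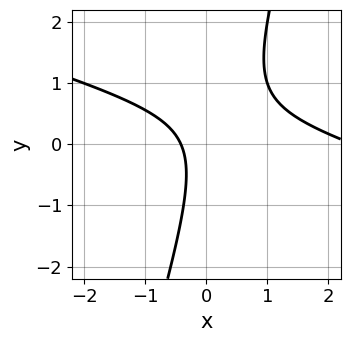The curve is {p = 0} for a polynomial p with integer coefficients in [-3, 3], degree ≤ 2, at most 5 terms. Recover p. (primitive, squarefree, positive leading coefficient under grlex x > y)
(a) The degree is 2 — no degree-1 curve has this shape.
(b) From the visible intercepts: it misses every integer gridline on the y-axis.
(c) Matching integer coefficients to the picture gives p.

x^2 + 3*x*y - y^2 - 2*x - 1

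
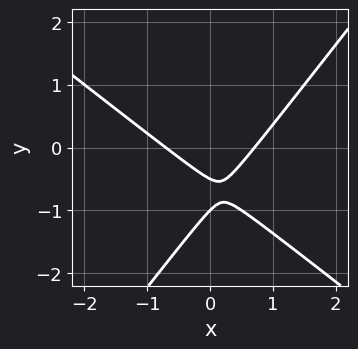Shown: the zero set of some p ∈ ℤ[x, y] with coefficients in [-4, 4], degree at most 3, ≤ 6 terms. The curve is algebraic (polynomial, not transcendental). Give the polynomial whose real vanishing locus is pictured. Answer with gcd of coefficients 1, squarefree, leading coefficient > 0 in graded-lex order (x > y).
1. deg p = 2.
2. From the axis intercepts and sections: one y-axis crossing is at y = -1.
3. Together with the visible shape, these determine p as stated.

2*x^2 + x*y - 2*y^2 - 3*y - 1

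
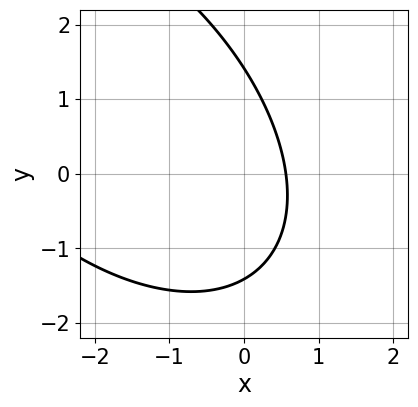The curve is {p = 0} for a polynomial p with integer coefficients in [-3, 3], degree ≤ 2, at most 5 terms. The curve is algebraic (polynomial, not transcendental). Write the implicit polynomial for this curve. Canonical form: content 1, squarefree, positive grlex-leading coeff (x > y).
deg p = 2.
Matching integer coefficients to the picture gives p.

x^2 + x*y + y^2 + 3*x - 2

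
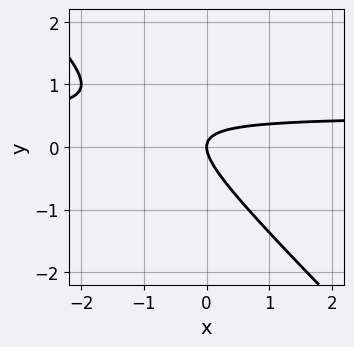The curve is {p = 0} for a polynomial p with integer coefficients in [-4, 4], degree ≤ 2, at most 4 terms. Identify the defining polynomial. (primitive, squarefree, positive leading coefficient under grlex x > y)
(a) deg p = 2. No degree-1 curve has this shape.
(b) From the axis intercepts and sections: one y-axis crossing is at y = 0; one x-axis crossing is at x = 0.
(c) Fitting integer coefficients to these (and the overall shape) gives p.

2*x*y + 2*y^2 - x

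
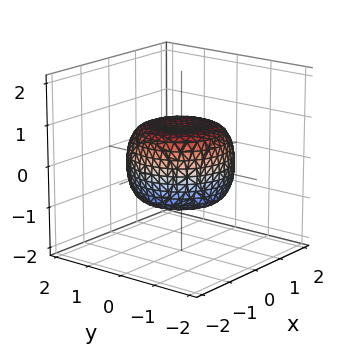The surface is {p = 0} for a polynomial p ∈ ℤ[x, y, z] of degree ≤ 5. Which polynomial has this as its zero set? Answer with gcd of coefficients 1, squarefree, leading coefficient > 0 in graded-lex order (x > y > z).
2*x^4 + 4*x^2*y^2 + 2*y^4 - 2*x^2 - 2*y^2 + 3*z^2 - 2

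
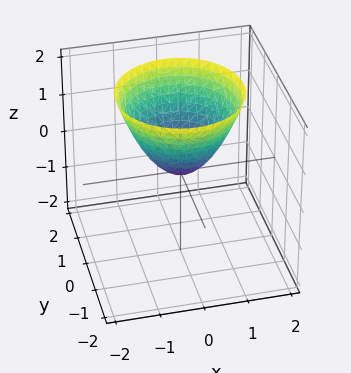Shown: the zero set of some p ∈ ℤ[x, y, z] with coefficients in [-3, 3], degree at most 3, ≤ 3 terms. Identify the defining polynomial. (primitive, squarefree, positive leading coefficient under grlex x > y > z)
x^2 + y^2 - z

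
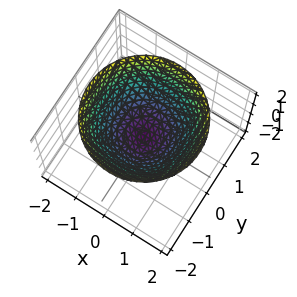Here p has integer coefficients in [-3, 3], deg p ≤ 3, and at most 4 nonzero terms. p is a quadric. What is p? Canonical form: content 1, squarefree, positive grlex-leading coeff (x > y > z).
2*x^2 + 2*y^2 - 3*z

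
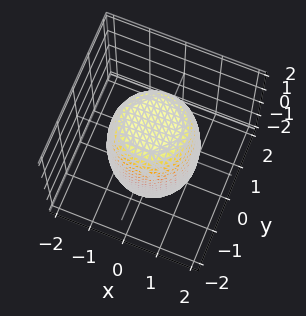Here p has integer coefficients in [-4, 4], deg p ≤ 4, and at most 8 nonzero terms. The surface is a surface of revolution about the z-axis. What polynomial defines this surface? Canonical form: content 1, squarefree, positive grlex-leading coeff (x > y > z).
First, deg p = 4.
Then, symmetry: every cross-section ⟂ z is a circle, so x, y appear only via x² + y².
Then, from the visible intercepts: a circular section at z = -1 has radius between 1 and 2.
Finally, the integer polynomial consistent with all of this is the stated p.

2*x^4 + 4*x^2*y^2 + 2*y^4 - x^2 - y^2 + z^2 - 3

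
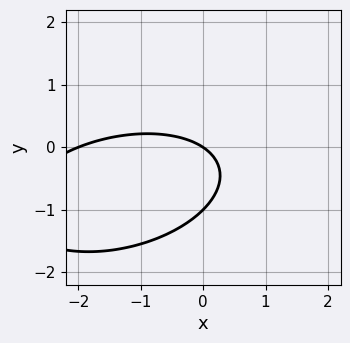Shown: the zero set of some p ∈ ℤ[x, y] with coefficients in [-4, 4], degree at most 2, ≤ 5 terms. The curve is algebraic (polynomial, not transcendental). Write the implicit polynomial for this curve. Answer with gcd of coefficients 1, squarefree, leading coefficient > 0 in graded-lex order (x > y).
x^2 - x*y + 3*y^2 + 2*x + 3*y

First, the degree is 2 — a generic line meets the curve in up to 2 points.
Then, from the visible intercepts: the x-axis gridline crossings are at x ∈ {-2, 0}; among the integer gridlines, it crosses the y-axis at y ∈ {-1, 0}.
Finally, putting this together gives p.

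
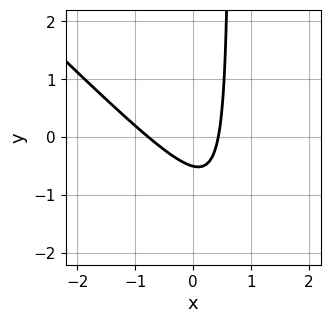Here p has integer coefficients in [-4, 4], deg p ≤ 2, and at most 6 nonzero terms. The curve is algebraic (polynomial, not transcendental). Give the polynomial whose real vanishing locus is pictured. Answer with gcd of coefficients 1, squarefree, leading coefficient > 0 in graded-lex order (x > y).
3*x^2 + 3*x*y + x - 2*y - 1

(a) Degree: no degree-1 curve has this shape, so deg p = 2.
(b) Solving for integer coefficients yields p as stated.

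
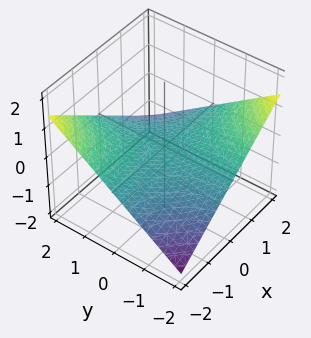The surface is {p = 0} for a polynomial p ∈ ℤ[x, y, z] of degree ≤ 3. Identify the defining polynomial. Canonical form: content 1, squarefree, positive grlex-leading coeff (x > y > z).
x*y + 3*z

First, the degree is 2 — a saddle surface; a quadric.
Then, observable constraints: the visible x-axis segment lies entirely on the surface; it crosses the z-axis at the gridline z = 0.
Finally, putting this together gives p. Check: (0, 1, 0) on the y-axis lies on the surface, and p(0, 1, 0) = 0. ✓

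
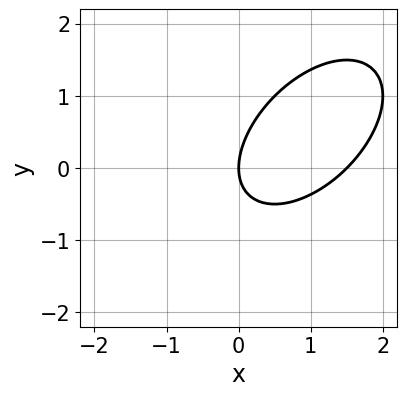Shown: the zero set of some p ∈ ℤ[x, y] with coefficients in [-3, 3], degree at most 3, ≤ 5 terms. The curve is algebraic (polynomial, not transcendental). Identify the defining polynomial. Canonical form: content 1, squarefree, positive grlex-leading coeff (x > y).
deg p = 2.
From the visible intercepts: it crosses the x-axis at the gridline x = 0; it meets the y-axis at y = 0 (among the integer gridlines).
Fitting integer coefficients to these (and the overall shape) gives p.

2*x^2 - 2*x*y + 2*y^2 - 3*x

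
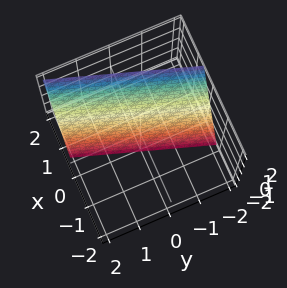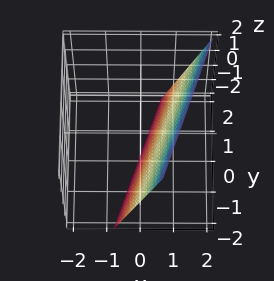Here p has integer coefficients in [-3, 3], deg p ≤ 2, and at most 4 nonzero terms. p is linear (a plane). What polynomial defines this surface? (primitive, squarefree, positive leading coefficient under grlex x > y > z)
3*x - y - z - 2

1. deg p = 1. The surface is flat (a plane).
2. Against the integer gridlines: it meets the z-axis at z = -2 (among the integer gridlines); one y-axis crossing is at y = -2.
3. Matching integer coefficients to the picture gives p.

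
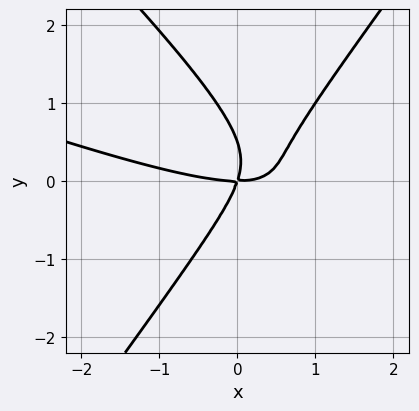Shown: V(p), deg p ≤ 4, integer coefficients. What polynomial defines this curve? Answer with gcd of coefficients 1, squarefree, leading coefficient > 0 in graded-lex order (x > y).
x^3 + 3*x^2*y - 2*y^3 - 3*x*y + y^2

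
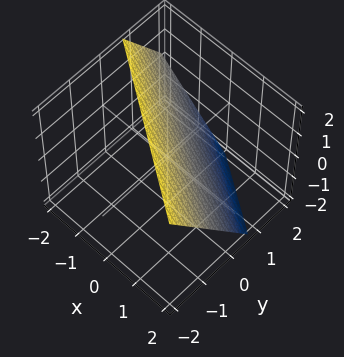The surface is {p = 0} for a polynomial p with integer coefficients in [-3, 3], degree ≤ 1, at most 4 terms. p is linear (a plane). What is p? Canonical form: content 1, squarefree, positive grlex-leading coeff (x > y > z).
2*x + 3*y + 2*z - 2

1. Degree: the surface is flat (a plane), so deg p = 1.
2. Checking where it meets the axes: it meets the z-axis at z = 1 (among the integer gridlines); it crosses the x-axis at the gridline x = 1.
3. Fitting integer coefficients to these (and the overall shape) gives p.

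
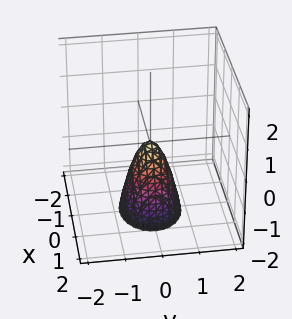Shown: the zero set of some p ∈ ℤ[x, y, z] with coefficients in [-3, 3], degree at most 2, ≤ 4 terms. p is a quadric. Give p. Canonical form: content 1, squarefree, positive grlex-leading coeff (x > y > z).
1. deg p = 2. A single bowl opening along one axis; a quadric.
2. Symmetries: it's symmetric under y → −y, forcing even powers of y; it's symmetric under x → −x, forcing even powers of x.
3. Against the integer gridlines: it crosses the x-axis at the gridline x = 0; one y-axis crossing is at y = 0; one z-axis crossing is at z = 0.
4. Putting this together gives p.

2*x^2 + 3*y^2 + z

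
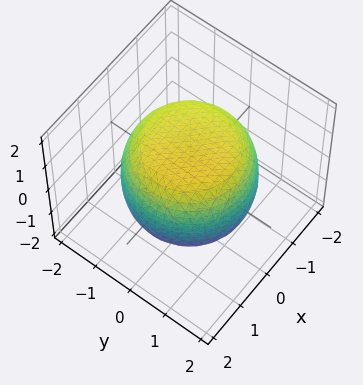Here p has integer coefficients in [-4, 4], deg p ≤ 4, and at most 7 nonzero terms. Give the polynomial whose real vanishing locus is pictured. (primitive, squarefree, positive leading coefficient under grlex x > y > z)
x^4 + 2*x^2*y^2 + y^4 - x^2 - y^2 + 2*z^2 - 3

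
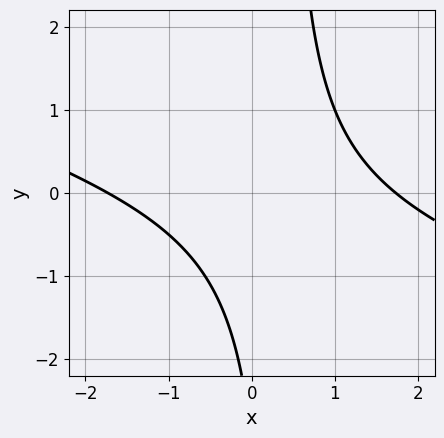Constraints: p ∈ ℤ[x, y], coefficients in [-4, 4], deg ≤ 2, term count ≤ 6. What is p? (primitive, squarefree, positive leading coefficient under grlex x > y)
(a) Degree: a generic line meets the curve in up to 2 points, so deg p = 2.
(b) Observable constraints: the curve avoids every integer y-axis point in the box.
(c) Assembling these constraints gives the stated polynomial.

x^2 + 3*x*y - y - 3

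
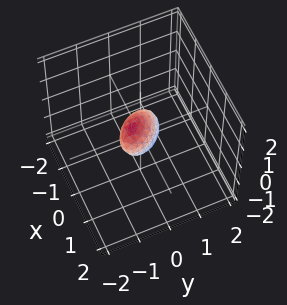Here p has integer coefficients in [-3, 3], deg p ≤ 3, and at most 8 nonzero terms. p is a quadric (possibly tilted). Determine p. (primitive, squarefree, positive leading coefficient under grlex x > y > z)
(a) The degree is 2 — a generic line meets the surface in up to 2 points.
(b) The integer polynomial consistent with all of this is the stated p.

3*x^2 + 3*x*y + 3*y^2 + 2*y*z + 2*z^2 - 1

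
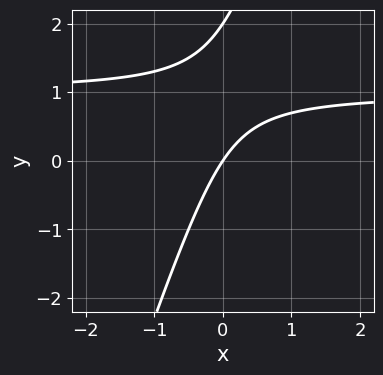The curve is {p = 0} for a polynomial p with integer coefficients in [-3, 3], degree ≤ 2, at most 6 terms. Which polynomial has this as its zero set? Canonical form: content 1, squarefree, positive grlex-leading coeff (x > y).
deg p = 2. A generic line meets the curve in up to 2 points.
From the visible intercepts: it meets the x-axis at x = 0 (among the integer gridlines); among the integer gridlines, it crosses the y-axis at y ∈ {0, 2}.
Matching integer coefficients to the picture gives p.

3*x*y - y^2 - 3*x + 2*y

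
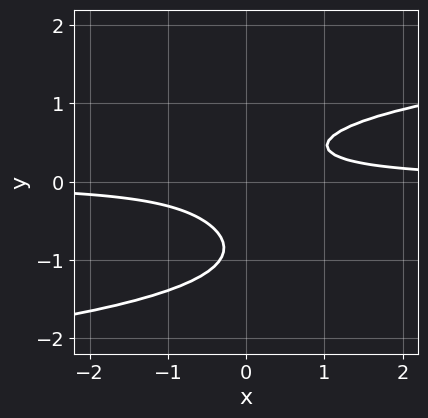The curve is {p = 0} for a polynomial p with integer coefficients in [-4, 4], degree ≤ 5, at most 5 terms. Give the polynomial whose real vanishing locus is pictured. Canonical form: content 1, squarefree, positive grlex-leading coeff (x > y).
(a) Degree: no degree-3 curve has this shape, so deg p = 4.
(b) Observable constraints: the curve avoids every integer x-axis point in the box; the curve avoids every integer y-axis point in the box.
(c) The integer polynomial consistent with all of this is the stated p.

3*y^4 + 3*y^3 - 3*x*y + 1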